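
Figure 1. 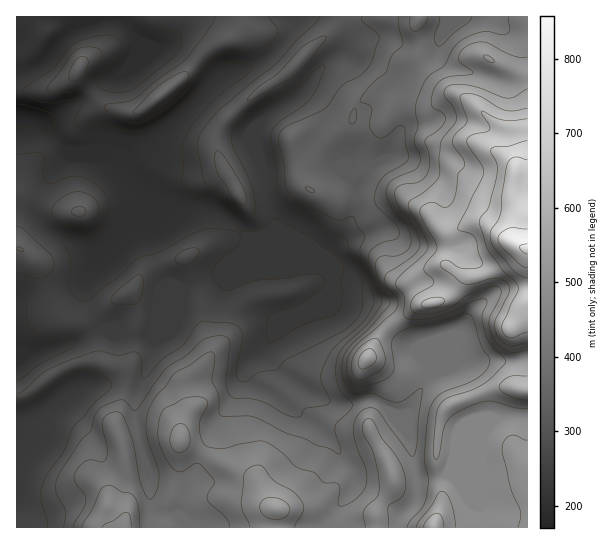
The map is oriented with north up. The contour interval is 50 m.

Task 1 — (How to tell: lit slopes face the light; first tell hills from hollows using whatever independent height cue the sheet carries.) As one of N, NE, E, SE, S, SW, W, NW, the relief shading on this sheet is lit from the N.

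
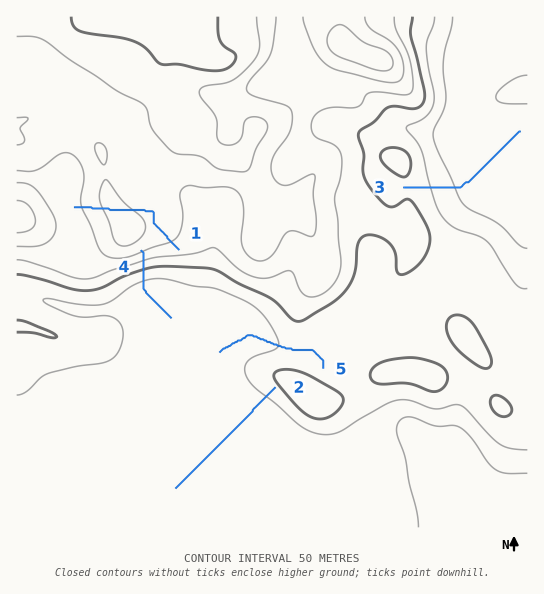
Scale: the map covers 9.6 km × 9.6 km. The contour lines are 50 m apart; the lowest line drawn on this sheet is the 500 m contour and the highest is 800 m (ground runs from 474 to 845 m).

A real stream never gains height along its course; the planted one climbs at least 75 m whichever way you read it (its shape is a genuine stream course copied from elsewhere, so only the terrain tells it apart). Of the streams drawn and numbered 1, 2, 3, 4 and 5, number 1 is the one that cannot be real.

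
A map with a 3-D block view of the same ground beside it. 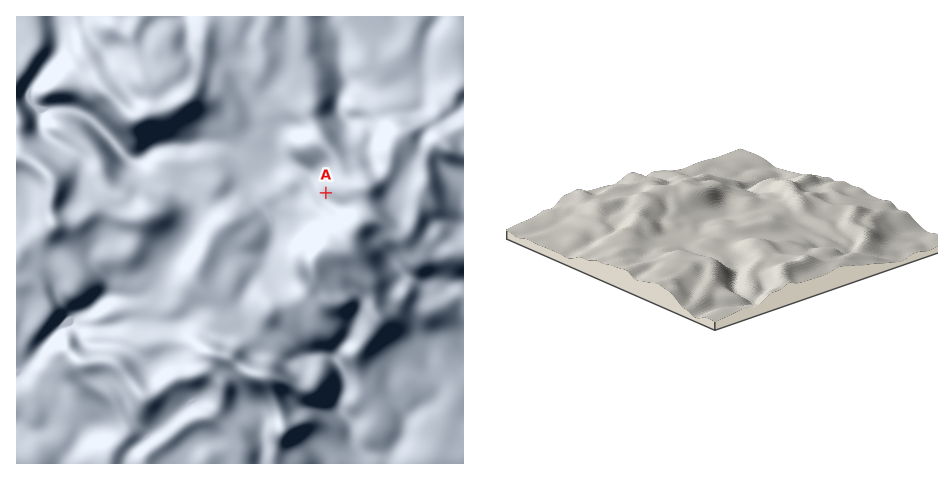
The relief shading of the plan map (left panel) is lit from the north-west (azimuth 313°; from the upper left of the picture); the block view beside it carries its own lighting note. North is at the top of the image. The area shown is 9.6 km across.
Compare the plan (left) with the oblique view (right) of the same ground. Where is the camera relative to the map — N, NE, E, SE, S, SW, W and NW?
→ NW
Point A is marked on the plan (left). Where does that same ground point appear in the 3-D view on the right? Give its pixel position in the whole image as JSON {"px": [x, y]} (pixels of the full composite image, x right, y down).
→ {"px": [663, 210]}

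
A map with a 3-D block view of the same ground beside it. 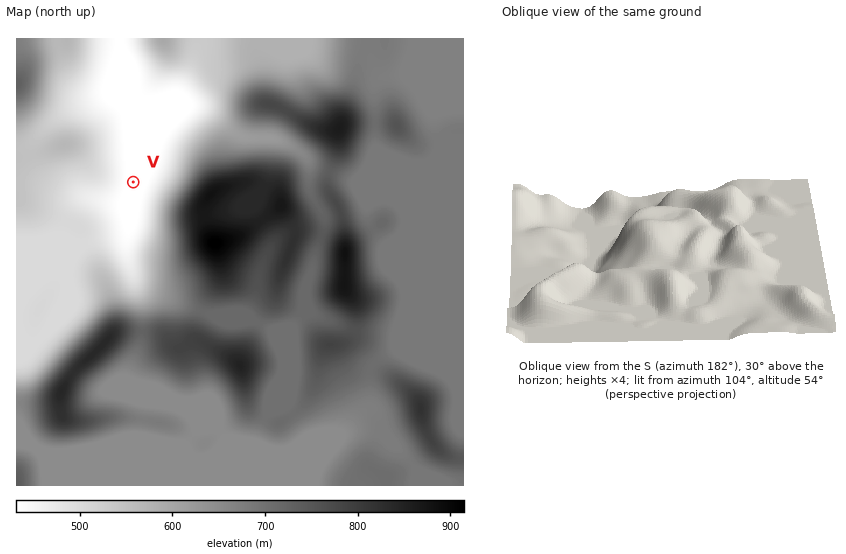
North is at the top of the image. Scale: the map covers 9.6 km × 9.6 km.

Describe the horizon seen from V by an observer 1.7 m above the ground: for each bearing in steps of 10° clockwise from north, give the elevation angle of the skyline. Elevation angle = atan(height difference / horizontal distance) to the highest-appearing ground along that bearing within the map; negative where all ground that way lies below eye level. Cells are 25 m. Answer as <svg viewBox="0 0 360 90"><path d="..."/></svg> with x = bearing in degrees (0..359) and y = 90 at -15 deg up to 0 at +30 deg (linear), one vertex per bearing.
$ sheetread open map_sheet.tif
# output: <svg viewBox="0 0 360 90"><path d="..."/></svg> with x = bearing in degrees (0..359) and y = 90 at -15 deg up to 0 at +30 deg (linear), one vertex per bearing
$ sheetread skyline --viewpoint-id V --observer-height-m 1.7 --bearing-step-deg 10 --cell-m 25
<svg viewBox="0 0 360 90"><path d="M0 59l10-5 10 2 10 0 10 0 10-4 10-4 10-4 10-6 10-6 10-4 10-2 10 1 10 4 10 6 10 7 10 4 10 0 10 1 10-3 10 4 10 5 10-1 10 0 10 1 10 0 10-1 10-2 10-1 10-1 10 0 10-1 10 3 10 3 10 1 10 4"/></svg>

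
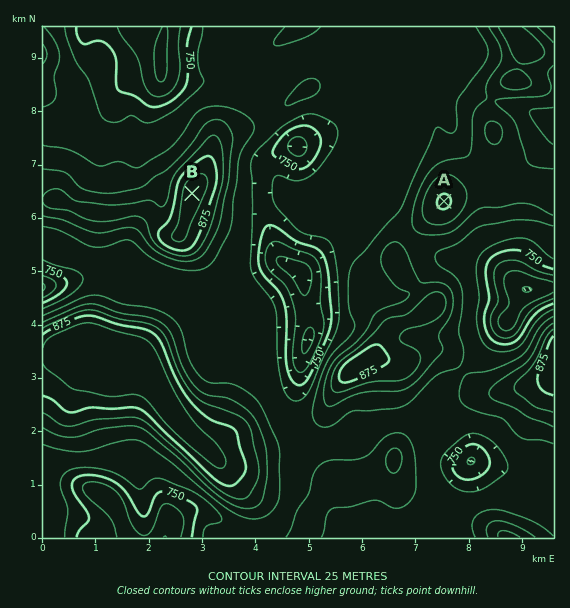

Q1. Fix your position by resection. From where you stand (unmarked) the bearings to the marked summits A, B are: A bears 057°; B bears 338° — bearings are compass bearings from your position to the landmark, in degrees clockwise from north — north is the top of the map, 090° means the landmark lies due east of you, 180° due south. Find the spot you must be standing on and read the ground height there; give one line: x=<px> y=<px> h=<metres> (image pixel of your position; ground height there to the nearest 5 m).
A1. x=247 y=329 h=795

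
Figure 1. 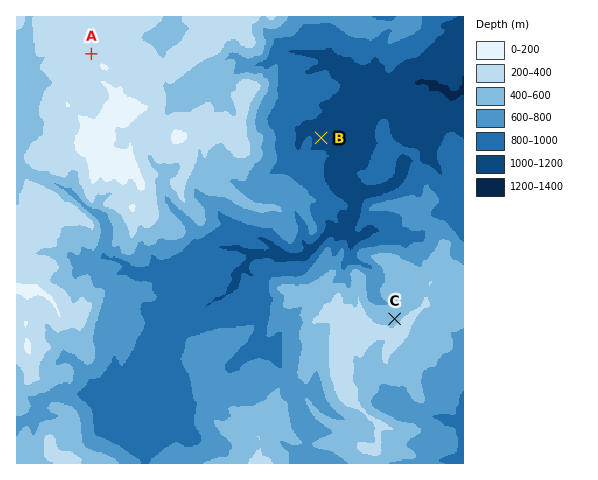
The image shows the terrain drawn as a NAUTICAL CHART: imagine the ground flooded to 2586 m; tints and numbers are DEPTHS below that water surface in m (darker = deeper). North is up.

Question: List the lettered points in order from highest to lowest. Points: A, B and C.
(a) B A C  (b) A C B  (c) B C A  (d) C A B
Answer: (b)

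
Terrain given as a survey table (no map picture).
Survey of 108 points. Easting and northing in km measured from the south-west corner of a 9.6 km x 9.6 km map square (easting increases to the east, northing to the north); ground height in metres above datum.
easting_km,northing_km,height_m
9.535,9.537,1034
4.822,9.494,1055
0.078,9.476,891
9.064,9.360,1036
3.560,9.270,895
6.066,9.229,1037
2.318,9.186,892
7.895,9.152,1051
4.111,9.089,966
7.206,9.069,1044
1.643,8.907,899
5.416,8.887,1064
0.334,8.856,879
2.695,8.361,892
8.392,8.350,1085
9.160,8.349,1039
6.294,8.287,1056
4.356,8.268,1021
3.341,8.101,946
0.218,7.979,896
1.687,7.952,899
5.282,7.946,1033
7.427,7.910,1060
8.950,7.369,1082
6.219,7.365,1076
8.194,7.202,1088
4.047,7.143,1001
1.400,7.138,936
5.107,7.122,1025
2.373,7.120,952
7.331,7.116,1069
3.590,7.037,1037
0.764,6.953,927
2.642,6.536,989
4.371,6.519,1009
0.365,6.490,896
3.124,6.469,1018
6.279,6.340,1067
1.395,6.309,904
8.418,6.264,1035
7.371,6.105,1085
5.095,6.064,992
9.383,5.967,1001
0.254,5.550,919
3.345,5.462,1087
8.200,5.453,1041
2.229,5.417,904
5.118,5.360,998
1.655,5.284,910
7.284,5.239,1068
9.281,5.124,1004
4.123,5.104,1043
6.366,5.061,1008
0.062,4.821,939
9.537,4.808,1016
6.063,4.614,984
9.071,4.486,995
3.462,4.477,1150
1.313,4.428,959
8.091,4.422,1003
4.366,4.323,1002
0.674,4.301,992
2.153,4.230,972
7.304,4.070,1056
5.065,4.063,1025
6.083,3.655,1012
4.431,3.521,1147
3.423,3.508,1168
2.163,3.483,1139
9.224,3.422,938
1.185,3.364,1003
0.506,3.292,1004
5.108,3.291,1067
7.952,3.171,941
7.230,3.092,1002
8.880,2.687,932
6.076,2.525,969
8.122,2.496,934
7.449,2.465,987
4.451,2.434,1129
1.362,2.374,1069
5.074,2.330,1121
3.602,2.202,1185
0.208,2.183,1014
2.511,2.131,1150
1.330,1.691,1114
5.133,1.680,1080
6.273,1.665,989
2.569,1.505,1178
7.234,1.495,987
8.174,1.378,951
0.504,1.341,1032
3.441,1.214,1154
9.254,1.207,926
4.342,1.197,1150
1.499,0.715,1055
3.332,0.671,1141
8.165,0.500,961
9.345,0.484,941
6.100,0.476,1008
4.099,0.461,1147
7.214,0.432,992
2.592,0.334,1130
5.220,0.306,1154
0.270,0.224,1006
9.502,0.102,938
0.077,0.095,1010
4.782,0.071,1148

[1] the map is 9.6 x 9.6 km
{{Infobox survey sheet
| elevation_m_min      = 880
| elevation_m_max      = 1205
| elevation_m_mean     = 1025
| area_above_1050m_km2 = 32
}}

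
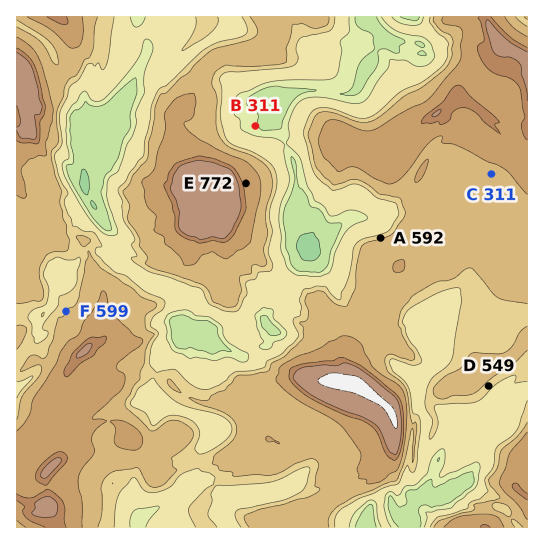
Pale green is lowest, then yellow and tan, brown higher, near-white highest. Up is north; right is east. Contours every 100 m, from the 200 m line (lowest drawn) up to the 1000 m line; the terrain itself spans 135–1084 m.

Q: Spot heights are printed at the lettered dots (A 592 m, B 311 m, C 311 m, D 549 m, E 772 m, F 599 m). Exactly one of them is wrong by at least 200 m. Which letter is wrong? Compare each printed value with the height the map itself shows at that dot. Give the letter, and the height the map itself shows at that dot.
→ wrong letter C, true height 611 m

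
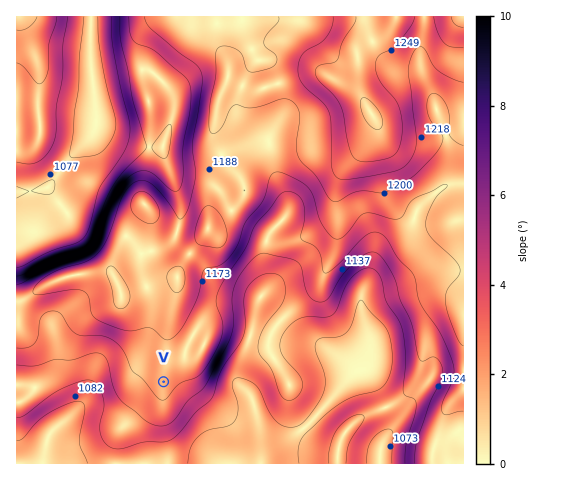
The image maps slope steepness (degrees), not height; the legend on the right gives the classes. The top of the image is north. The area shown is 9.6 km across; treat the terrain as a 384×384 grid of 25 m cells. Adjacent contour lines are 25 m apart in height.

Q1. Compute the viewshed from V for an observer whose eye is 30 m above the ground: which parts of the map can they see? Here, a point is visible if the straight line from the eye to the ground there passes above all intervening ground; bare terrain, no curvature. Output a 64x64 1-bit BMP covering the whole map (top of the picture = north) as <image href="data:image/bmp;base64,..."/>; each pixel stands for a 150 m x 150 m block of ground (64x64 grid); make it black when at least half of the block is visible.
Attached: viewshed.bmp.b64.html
<image width="64" height="64" href="data:image/bmp;base64,Qk0+AgAAAAAAAD4AAAAoAAAAQAAAAEAAAAABAAEAAAAAAAACAAATCwAAEwsAAAIAAAAAAAAA////AAAAAAD///////4D9//H/////gP//8P3///+Af//w+H///4B///H4P///wH////wf///Af3///7////B/P//////H//8/4P///8H////gf///wH///+B/+D/AP///8H/wH8A////wf/AfwD////h/+A/Af/P//H/4D8D/8//+//gHgf//////+AeD///////8A8f///////gB/////7//+AD/////H//4AH8f//8D//gAfg///wD/+AA+D//fgH/4ADwH/8fAH/QAPAf/w8AHxgAcA//AwAAHAB4D/8AAAAeAHgP/wAAAB8AfA//AAAAH4D8D/8AAAA/x/4P/wAAAD4//g//AAAAOB/+H/8AAAAgH/4f/wAAcAAf/h//AADwAD/+Hn8AAOAAP/48PAAAAAB//jwcAAAAAAf//BwAAAAAB//+DwAAAAAH//+HAAAAAAf//4MAAAAAB///AwAAAAAD//4DAAAAAAP//AMAAAAAA//4AQAAAAAD//ABAAAAAAH/8AAAAAAAAf/gAAAAAAAA/+AAAAAAAAD/wAAAAAAAAP+AAAAAAAAA/4AAAAAAAAD/AAAAAAAAAPwAAAAAAAAA8AAAAAAAAADgAAAAAAAAAIAAAAAAAAAAAAAAAAAAAAAAAAAAAAAAAAAAAAAAAAAAAAAAAAAAAAAAAAAAAAAAAAAAAA=="/>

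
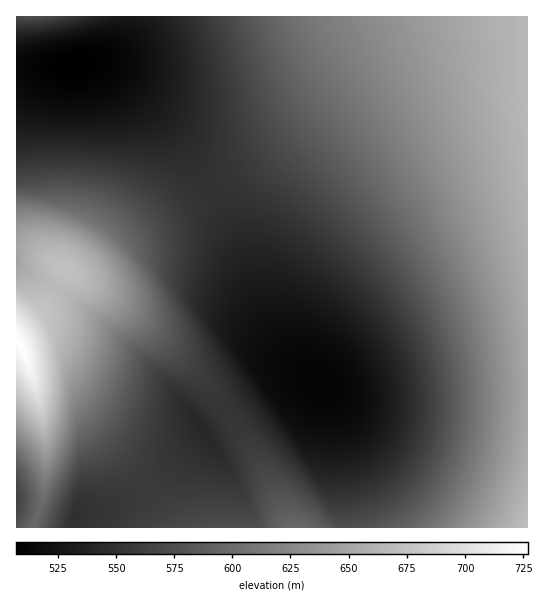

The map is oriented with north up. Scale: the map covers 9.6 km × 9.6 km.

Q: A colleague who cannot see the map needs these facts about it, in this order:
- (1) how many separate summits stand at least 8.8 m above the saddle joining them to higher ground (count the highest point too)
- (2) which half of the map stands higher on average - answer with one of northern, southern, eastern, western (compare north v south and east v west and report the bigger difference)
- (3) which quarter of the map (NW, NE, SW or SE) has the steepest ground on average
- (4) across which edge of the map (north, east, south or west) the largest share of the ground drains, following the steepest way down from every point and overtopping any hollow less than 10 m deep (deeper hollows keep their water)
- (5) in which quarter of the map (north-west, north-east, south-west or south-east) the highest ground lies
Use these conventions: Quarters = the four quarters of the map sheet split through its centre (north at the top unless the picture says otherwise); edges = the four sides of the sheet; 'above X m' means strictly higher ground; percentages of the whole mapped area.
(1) There are 5 summits with 8.8 m or more of prominence.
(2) The eastern half stands higher on average than the western half.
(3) Slopes are steepest in the south-west quarter.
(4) Drainage is mainly to the west: more ground falls towards that edge than towards any other.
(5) The highest point lies in the south-west quarter of the map.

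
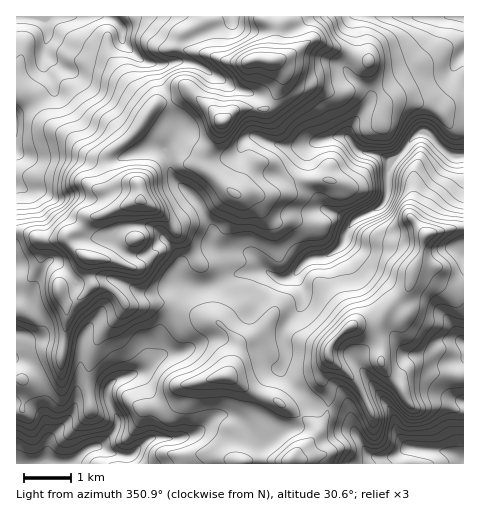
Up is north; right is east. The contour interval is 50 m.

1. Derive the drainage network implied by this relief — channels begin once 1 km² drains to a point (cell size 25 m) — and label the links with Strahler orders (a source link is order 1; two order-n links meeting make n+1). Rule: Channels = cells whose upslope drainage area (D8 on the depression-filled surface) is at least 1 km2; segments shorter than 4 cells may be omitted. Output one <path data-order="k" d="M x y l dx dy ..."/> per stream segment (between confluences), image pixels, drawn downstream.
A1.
<path data-order="2" d="M46 463l-7 0"/><path data-order="2" d="M412 448l36 4 15 9 0 2"/><path data-order="2" d="M95 447l-6 1-13 12-7 3-15 0-1-1-7 1"/><path data-order="1" d="M259 440l-1 0-10-10-11-12-6-2-13 0-5 3-14 14-5 2-6 0-1 2-11 1-1 1-23-1-6 3-14 14-7 1-1-1-11-1-12-7-6 0"/><path data-order="1" d="M356 434l6 11 10 11 23 0 9-7 8-1"/><path data-order="1" d="M369 379l21 30 5 10 0 8 2 6 5 6 10 9"/><path data-order="1" d="M281 369l5-11 0-11-2-6 0-11 3-5 11-12 4-9 0-14-5-11 0-7"/><path data-order="1" d="M451 362l12-2 0-17"/><path data-order="1" d="M183 351l-1 2-15 0-8 4-13 13-13 5-11 2-7 4-6 5-1 4 0 7 2 7 7 13 0 9-2 5-16 15-3 0-1 1"/><path data-order="1" d="M83 339l0 5-1 2 0 12-1 2 0 11-1 1 0 6-2 1 0 6-1 1 0 12-1 1 0 5-5 10-3 5-19 19 0 4-1 2 0 17-2 2"/><path data-order="1" d="M461 339l2 2 0 2"/><path data-order="1" d="M176 284l7 0"/><path data-order="2" d="M183 284l7 2 5 0 1 1 8 0 2-1 8-1 14-8 7-3 14-1 1-1 17 0"/><path data-order="1" d="M40 273l-4 8-1 10-1 1 0 12 7 15 0 11-7 7-17 0 0-2"/><path data-order="2" d="M267 272l10 6 13 0 7-6"/><path data-order="2" d="M297 272l10-12 5-2 14-1 8-5 9-9"/><path data-order="1" d="M118 246l8 7 8 2 2 1 8 0 4-3 13-12 4 0 14 14 0 25 4 4"/><path data-order="2" d="M343 243l6-15 7-8"/><path data-order="2" d="M356 220l7-5 2 0 12-6 7-6 4-9 0-23 8-10 4-8"/><path data-order="1" d="M327 210l13 5 8 8 3 0 5-3"/><path data-order="1" d="M46 193l-4-1-14 0-8-5-3 0 0-1"/><path data-order="1" d="M19 153l-2-2 0-28"/><path data-order="3" d="M400 153l6-6 3-4 9-10 9 0 14 15 8 6 11 0 3 1"/><path data-order="2" d="M348 138l13 14 3 1 13 1 6 3 2 2 4 0 11-6"/><path data-order="1" d="M256 137l2 0 11 6 3 0 6 2 31 0 9-4 3 0 14-4 12 0 1 1"/><path data-order="1" d="M175 133l-9 14 2 5 1 16 5 11 23 22 7 14 5 6 2 4 0 18 9 8 3 1 26 0 14 13 4 7"/><path data-order="1" d="M54 89l-4-9-5-10 0-20"/><path data-order="1" d="M222 80l-9-5-7-6-13-6-6 0-1-1-38 1-5-2-20-20 0-10-3-3-1-3-4-5-9-3-77 0"/><path data-order="1" d="M350 76l10 7 10 11 0 5-2 5-5 5-13 17-2 6 0 6"/><path data-order="1" d="M68 70l-8-4-15-16"/><path data-order="1" d="M455 64l8-9 0-3"/><path data-order="2" d="M45 50l0-4 2-6 0-19-5 0-2-2-8 0-3-2"/><path data-order="1" d="M437 18l14 0 1-1"/><path data-order="2" d="M29 17l-12 0"/><path data-order="1" d="M355 17l97 0"/><path data-order="2" d="M452 17l11 0"/>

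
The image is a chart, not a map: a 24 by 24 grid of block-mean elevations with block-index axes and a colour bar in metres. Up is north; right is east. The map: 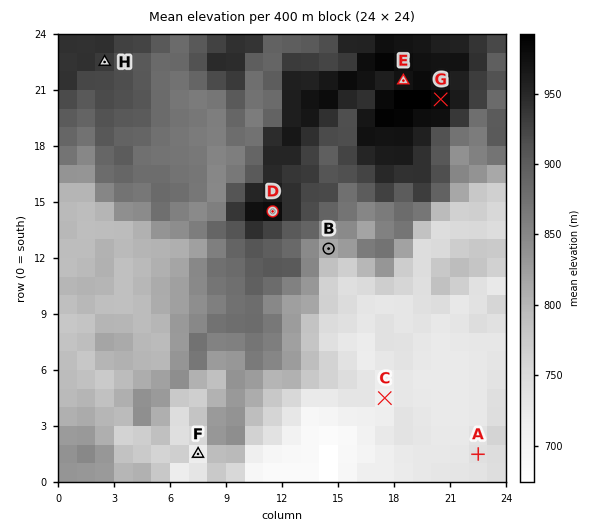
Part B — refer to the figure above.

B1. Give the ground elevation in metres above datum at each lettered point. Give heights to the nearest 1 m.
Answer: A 743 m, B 824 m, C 706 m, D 984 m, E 968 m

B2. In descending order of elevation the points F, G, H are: G H F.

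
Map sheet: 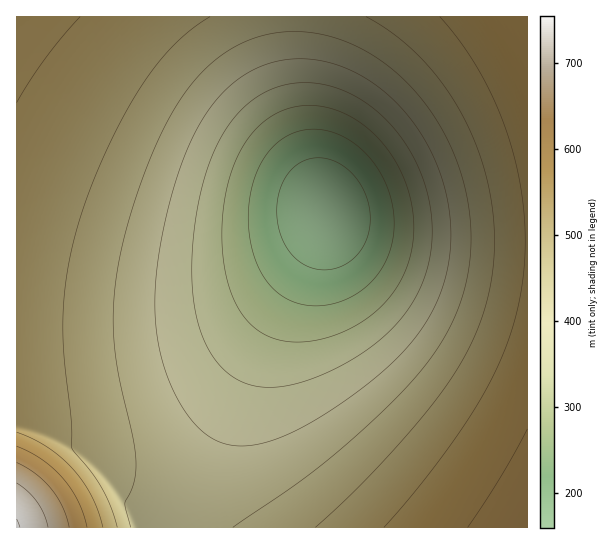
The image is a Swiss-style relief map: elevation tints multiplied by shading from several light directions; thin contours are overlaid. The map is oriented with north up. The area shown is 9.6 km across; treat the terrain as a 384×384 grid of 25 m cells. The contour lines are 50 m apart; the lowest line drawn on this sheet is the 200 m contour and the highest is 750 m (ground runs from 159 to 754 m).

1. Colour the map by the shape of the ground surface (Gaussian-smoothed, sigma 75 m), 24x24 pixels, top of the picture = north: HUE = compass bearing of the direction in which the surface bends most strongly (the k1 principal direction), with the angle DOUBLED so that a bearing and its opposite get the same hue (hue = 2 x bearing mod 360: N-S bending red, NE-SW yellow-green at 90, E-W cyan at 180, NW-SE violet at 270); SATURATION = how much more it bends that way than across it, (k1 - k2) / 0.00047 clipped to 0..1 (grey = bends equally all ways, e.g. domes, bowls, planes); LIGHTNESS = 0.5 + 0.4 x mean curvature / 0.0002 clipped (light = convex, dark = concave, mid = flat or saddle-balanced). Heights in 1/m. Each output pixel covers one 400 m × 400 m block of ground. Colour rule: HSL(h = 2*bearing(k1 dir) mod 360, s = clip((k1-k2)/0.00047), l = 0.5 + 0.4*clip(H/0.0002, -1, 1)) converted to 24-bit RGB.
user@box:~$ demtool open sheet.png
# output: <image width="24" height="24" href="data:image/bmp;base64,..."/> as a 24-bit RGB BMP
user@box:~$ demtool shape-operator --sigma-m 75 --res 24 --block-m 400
<image width="24" height="24" href="data:image/bmp;base64,Qk32BgAAAAAAADYAAAAoAAAAGAAAABgAAAABABgAAAAAAMAGAAATCwAAEwsAAAAAAAAAAAAAqKizpamxoaqwnauvgXmoJAAzaouHaoqEa4iCbYaCcYSCdIOCeH+Be3yBgH2DhX2Fh32FiH2EiX2EiX6DiX6CiH6Bh36Bhn+ArKq0qKmzpaqyn6avRgBBZzx/b42ObYyMbYqKbYeIb4SGcoGEdX6DeXyCfHuDgnyFh32GiH2Fin2Fin6Ein6DiX6CiX6Bh3+ArauxqqqxpKSvdg1FXBFJdomPcoqOb4iNboaKbYSIboGGcH6Fc3yEdnqDeXmEf3uFhXyHiH2Hin2Gi36Fi36Di36Cin6BiX6AramtqnRuOwAGZBYxe4aMeIiNdIeMcYaLb4OJboGIbn6Gb3yFcXuEdHmEd3iFfHmGgnuHiHyJi32IjH2GjH2EjH6Ci36Bin5/MxoAOhAChVxYgYmJfYmJeoiJdoaJcoSIb4GHbn+GbX2FbnuFb3qFcnmFdHiGeHeHf3mIhnuKi3yLjXyIjnyFjn2DjX2Ai35/iId7hYiCgoiBgIeCfYeDeoaEdoWFc4OFcIGEbn+EbH2EbHyEbXuFb3qGcniHdHaIfHeJhHmLjHqMjnuJj3uFj3yCj3x/jX1+hoiAhYh/g4h/gId+fIV9eYR+doN/c4KAcIGCbYCCbH+Da36Ea32GbXuHb3mIcXWJeHSKgnaLi3eNj3iJkHmEkXqBkHt+j318h4l+hol+hYh9god8foV6eYN5doF6c4F8cIF+bYKBaoKDaYKFaYCHan2Ia3mIbXOIdHCJf3KKi3OMj3WHkXaCknh9knp6kX57iYl9iIl9hol8hId7gIV6e4N4doF3c4F5b4F7bIN+aYWCZ4eGZoSIZn6IZ3eHaW+GcGuGfW2Him+JjnCDkXN9k3Z5lHp4k4B6iYl9iol8iYl7hoh6goZ5fYR4d4J2c4J2cIN5bIV7aId/ZYiEY4aIYn6GYnODZGmBbGWAemeChmqCjGx7kW92lHVzlX13lIN5ioh9ioh8iYh7iIh6hYd5gIV4eoR2dIR1cIV3bId5aIh8ZIiAYYWEX3qBXm18XmF5aF94eGJ7gWV4iWlykGxtlXlxloJ1loh5ioZ9iod8iod8iYd7iIh6hId5foZ3doZ0cYd0bIl2Z4h4Y4Z7X4B9W3N5WWRyWFhuZFlvc1xye2FthmZoj3JqlX9wmIh1l414ioV9ioV9ioZ8ioZ7iYd7h4h6goh4e4l1copybYpyaIdzYoF0XXh0WGluU1lnVVFkYFNla1hmdl5jg2lkj3pplohvmZB0mJR4ioR9ioR9i4V8i4V8i4d7iop7hop5gIt3eItzb4luaYNtY3ptXG5rVV5kTk5dUktbXE5dZVVdcl9dgXNkj4Vpl5Nvmpl1mJl4iYN+ioN9i4R9jIV8jId8jIp7i416ho13f4xzd4dvbX9qZHJmXGRjUVJbTklWUEdVWU1ZYlZZcWlfgn9lkJFqlJlwlZt1k5p5iYJ+ioJ9i4N9jIR9jYZ8jol8j416jY94iIx0gIZwdXpramxkXlpfVE5YTkZUT0dTVk9XYV1bcHNifYZnhpRsjJtyjpx2jpp5iYF+ioF+i4J9jYN9joV9j4h8kIp7kIt4jYl0hYFveXNpbGFhYVVfV0taUEZWUElXVVRbX2dganpldYxpfphuhZxziJx3iZl6iIF+ioF+i4F+jYJ9j4R9kIZ8kYd6kYZ4joFzh3ZufGdncV1mZ1NlXExgVEpdUk9fWV9lYXJrZ4RrbZNrd5twfp11gpx4hJh7iIB+iYB+i4B+jYF+j4J9kYN8koN6kn93j3hyiWxsgGVtd1xub1RvYU9pWFBoVVdrXWxzZIB4aY52bZh1c510eZ13fpp5gZZ7h39/iX9+i4B+jYB+j4B9kYB8kn56k3l2kXFzjGt0hmR2fl15c1d4ZlV1XFZ0W2N5YXmBZ4yFa5aCcJt/dZ18eJx7e5h6fpN8hn9/iH9/in9+jH9+jn59kX18knp6k3Z5knF6j2t8i2aAhmCGd1yCaVuAXl2BYW6GZYONapWRb5qLc5yGd5yCeZl/e5V+fJB8hn9/h39/iX5/i35+jX1+kHx9knp9k3d+k3KBkm2Fj2iLhmSMeGKKbGGKY2aMZniQaouVbpmXcpuRdpuLeJmGepaCfJKAfY5+hX9/hn9/iH5/in5/jH1/jnyAkHqBkniDk3SGk3CMkWyShWmReWeQbWeRaW+Ta3+Wb46YcpmadZqTeJiNepaIe5KEfI6BfYuAhH+AhX+Ah3+AiX6Ai32BjXyCj3uDkXmGknaKknOQjXCThG6Tem2Ub22UbneWcYOXc46YdpaYeJeTeZWNe5KIfI6FfYuCfomA"/>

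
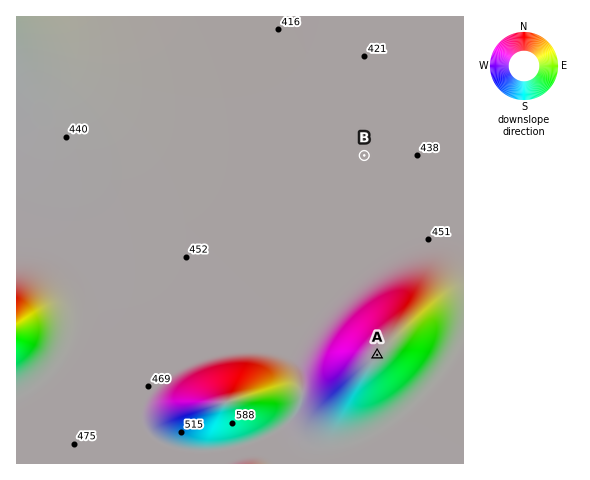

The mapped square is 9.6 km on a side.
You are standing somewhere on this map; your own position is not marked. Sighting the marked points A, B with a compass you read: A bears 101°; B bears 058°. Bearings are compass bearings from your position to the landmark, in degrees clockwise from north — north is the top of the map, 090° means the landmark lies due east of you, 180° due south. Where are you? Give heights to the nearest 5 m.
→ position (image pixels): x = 124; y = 306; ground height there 460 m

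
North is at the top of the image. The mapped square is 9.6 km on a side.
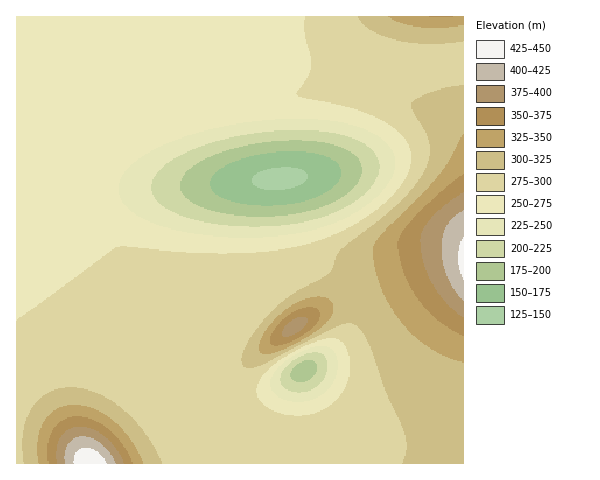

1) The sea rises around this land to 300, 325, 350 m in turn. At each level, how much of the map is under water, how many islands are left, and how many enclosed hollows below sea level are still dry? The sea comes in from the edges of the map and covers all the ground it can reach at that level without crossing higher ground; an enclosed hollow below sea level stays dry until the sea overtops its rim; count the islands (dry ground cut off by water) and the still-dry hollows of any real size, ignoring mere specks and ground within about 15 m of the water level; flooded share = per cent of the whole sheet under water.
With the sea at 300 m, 78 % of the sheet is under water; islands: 0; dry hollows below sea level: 0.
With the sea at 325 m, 90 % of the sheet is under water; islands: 1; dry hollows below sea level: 0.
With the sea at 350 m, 94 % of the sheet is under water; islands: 1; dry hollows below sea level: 0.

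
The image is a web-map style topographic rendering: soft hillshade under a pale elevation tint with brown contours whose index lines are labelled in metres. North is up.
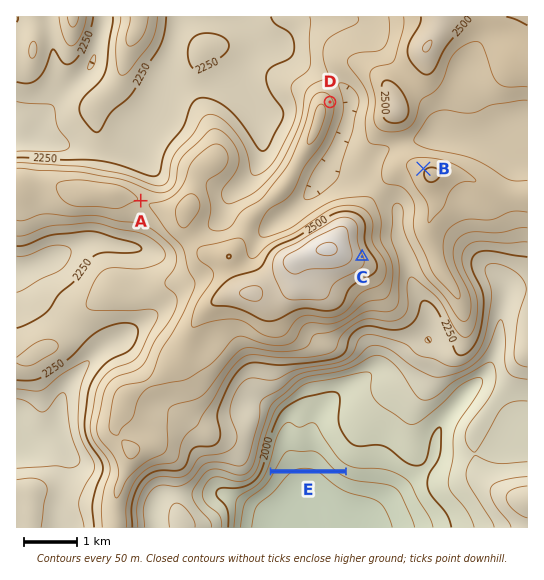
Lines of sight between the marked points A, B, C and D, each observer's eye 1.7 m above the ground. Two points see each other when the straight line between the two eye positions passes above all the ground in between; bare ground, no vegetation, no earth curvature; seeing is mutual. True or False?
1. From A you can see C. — False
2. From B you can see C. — True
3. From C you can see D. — False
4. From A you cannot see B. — True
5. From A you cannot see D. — True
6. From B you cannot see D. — False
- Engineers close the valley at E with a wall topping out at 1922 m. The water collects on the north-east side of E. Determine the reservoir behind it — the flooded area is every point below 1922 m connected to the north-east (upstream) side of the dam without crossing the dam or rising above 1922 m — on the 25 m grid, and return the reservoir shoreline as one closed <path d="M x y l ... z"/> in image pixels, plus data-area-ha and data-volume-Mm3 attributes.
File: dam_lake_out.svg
<path d="M287 439l-4 1-3 5-3 10-5 12 1 2 67 0-22-25-5-3-18 2-8-4z" data-area-ha="50" data-volume-Mm3="14.74"/>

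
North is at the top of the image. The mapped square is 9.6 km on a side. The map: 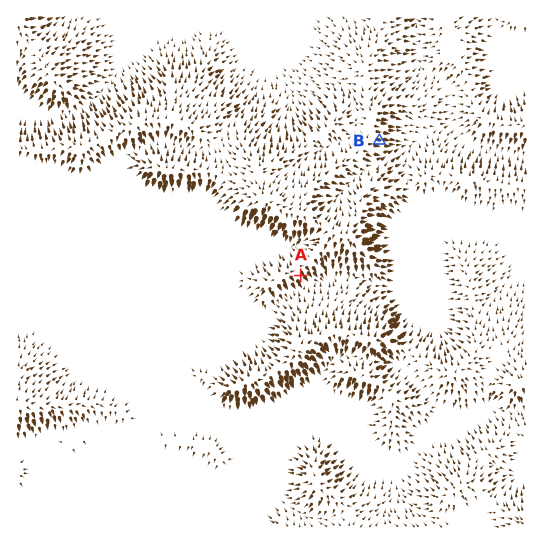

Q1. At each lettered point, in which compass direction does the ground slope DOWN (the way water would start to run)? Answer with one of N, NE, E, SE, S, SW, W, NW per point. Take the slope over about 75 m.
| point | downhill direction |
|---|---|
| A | SE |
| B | E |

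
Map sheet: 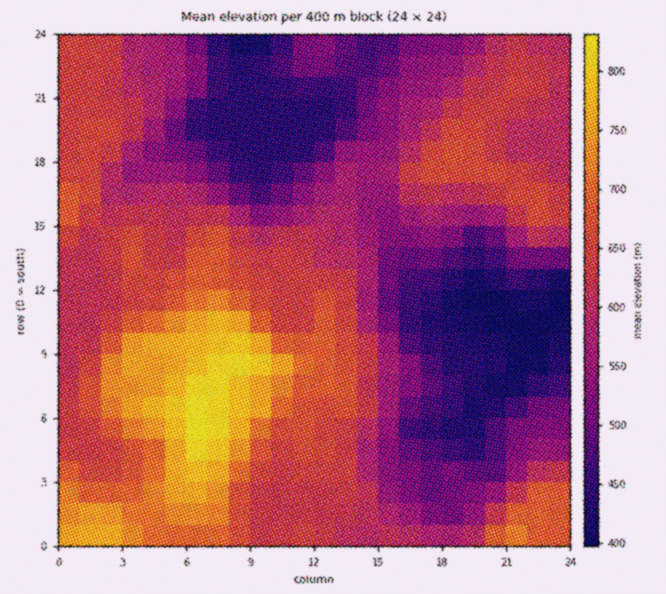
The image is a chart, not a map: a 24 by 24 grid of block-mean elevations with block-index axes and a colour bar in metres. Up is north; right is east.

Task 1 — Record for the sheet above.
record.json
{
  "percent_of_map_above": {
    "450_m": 88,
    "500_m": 77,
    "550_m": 65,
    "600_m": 54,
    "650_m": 28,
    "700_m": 14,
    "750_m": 7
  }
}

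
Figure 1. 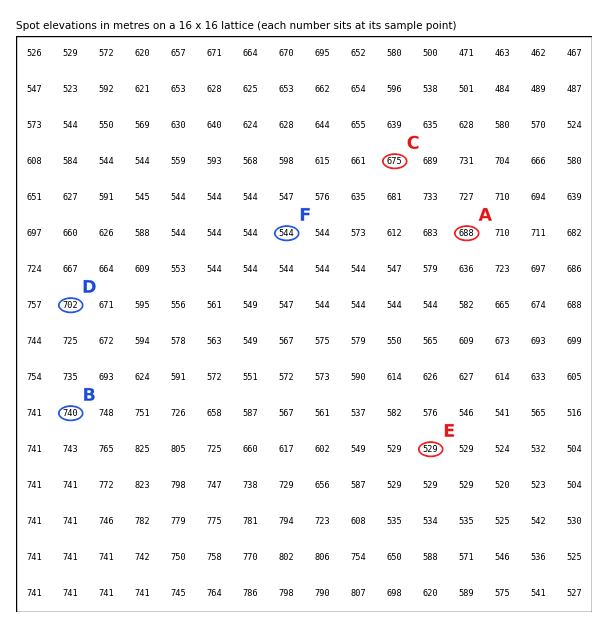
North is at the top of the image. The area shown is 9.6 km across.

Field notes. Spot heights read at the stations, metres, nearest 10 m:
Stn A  690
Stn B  740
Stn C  680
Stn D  700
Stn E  530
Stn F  540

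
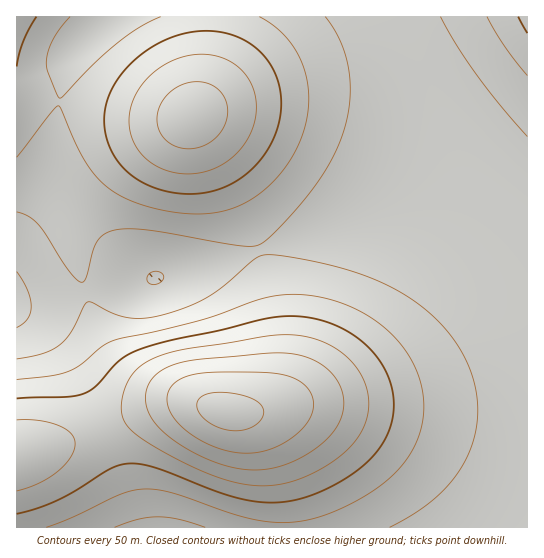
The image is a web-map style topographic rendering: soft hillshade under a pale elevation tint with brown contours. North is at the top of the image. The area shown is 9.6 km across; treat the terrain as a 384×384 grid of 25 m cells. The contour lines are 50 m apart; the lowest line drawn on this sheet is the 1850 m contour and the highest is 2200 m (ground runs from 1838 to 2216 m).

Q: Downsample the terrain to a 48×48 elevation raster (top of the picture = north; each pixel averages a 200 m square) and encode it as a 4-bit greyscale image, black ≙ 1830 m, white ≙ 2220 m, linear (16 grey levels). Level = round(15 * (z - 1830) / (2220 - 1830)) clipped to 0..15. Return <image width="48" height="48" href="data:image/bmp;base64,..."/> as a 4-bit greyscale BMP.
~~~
<image width="48" height="48" href="data:image/bmp;base64,Qk32BAAAAAAAAHYAAAAoAAAAMAAAADAAAAABAAQAAAAAAIAEAAATCwAAEwsAABAAAAAAAAAAAAAAABEREQAiIiIAMzMzAERERABVVVUAZmZmAHd3dwCIiIgAmZmZAKqqqgC7u7sAzMzMAN3d3QDu7u4A////AGVVREMzMyIjMzRERVVUREQzMzIiIiIiInZmVVREMzMzNEVVVmZVVUREMzMyIiIiIod3ZlVURERERVZmd3dmZVVEQzMzIiIiIoiHd2ZVVUVVZmd4iIh3dmVVREMzMiIiIpmYh3ZmVVZmd4iZmZmIh3ZlVEQzMyIiIqmZiHd2Zmd3iZqqqqqZiHdmVURDMzIiIqqZmId3d3iJmrvMzLuqmYh2ZVRDMzIiIqqZmIiHeImavM3d3cy7qpiHZlREMzMiIpmZmIiIiJqrzd7u7dzLuqmHdlVEMzMiIpmZiIiIiau83u7u7t3cu6mYdmVEMzMiIoiIiIiImavN7v//7u3cy6qYdmVEQzMiInd3d3eImrzd7v//7u3dy7qYdmVEQzMiImZmZnd4mrzd7u7u7u3cy6qYdmVEMzMiIlVVVmZ4mavN3e7t3d3My6mYdmVEMzMiIkREVVZniau8zMzMzMzLuqmIdlVEMzMiIjM0RFVneJmqu7u7u7u7qpiHZlREMzIiIiIzNEVWZ3iJmZqqqqqqmYh3ZVRDMzIiIiIiM0RFVWZ3eIiJmZmZmIdmVUQzMyIiIhEiIzREREVVZmd3iIiIh3ZlVEQzMiIiIhESIzMzMzNERVVmZ3d3dmZVREMzMiIiIgESIzMyIiIjNERVVmZmZVVEQzMyIiIiIgESIzMiIREiIzNERVVVVUREMzMiIiIiIhESIzMiERERIiMzREREREMzMzIiIiIiIhEiIzIiEREREiIzMzMzMzMzIiIiIiIiIhIiMzMiEREREiIzMzMzMzMiIiIiIiIiIhIjMzMiIRESIiIjMzMzIiIiIiIiIiIiIiIjMzMiIiIiIjMzMzMiIiIiIiIiIiIiIiIzMzMyIiIzMzMzMzIiIiIiIiIiIiIiIiMzMzMzMzM0RERDMzMiIiIiIiIiIiIiIjMzMzMzRERFVVREQzMyIiIiIiIiIiIiIjMzMzRERVVWZlVVRDMyIiIiIiIiIiIiIjMzM0RFVmZ3d2ZlVEMzIiIiIiIiIiIiIkMzRERVZneIiHd2ZUQzMiIiIiIiIiIiIkREREVWd4iZmYh3ZlRDMyIiIiIiIiIiIkRERFVneJmaqZmIdlVEMyIiIiIiIiIiIlRERFZniZqqqqmYd2VEMzIiIiIiIiIiIlVERVZ3iaq7u6qZh2VUQzIiIiIiIiIiI1VUVVZ4iaq7u7qph3ZUQzIiIiIiIiIiM2VVVVZ4iau7u7upiHZUQzMiIiIiIiIjM2VVVVZ3iaq7u7upiHZVQzMiIiIiIiIjM2VVVVZniZq7u7qpiHZVQzMiIiIiIiIzNGVVVVVniJqqu6qZh3ZVQzMiIiIiIiMzRGVVRFVmeImaqqmYh2ZUQzMiIiIiIjMzRGVUREVWZ4iZmZmId2VUQzMiIiIiIjM0RWZURERVZneIiIiHdmVUQzMiIiIiIzNEVXZVRERFVmd3eHd3ZlVEMzIiIiIiMzRFVnZVRERERVZmd3ZmZVREMzIiIiIiMzRFZndlVERERFVVZmZlVURDMyIiIiIjM0RVZw=="/>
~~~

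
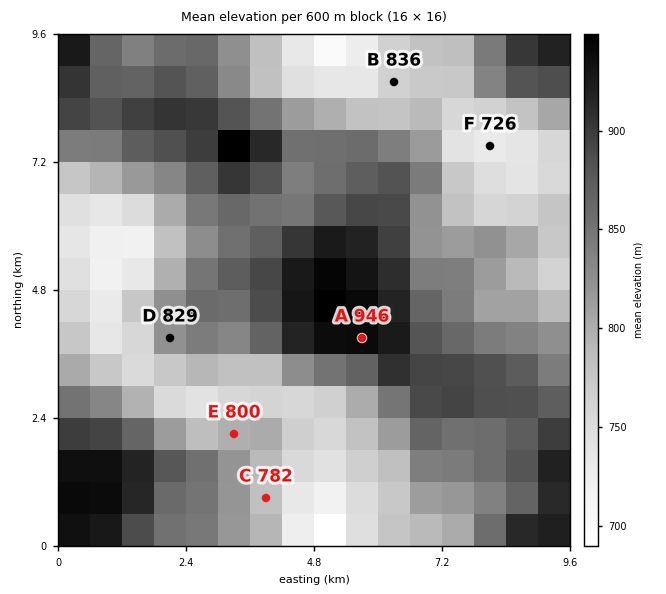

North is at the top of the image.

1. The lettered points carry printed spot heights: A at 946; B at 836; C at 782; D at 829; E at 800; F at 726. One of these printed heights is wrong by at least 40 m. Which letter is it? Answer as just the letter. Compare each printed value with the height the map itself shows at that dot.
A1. B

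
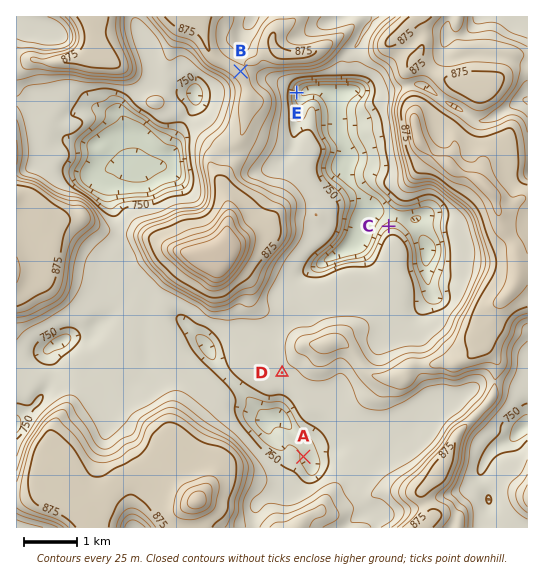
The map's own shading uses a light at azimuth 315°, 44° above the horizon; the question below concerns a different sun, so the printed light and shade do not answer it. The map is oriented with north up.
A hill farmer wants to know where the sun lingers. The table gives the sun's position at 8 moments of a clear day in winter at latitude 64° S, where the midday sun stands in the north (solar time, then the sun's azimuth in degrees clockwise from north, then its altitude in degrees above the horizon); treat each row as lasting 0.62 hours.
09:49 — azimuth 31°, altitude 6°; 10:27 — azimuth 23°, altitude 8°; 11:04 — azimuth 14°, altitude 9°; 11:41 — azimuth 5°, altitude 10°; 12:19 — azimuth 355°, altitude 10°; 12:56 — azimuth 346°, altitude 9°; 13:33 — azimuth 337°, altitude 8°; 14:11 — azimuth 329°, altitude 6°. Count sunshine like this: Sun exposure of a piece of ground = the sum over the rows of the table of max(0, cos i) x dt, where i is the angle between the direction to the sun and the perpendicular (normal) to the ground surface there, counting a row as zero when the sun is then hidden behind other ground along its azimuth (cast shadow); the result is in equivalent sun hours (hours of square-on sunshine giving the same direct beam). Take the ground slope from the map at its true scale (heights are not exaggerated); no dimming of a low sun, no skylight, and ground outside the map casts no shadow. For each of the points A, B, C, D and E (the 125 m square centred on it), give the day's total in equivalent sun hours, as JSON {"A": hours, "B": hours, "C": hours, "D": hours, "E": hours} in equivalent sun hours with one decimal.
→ {"A": 0.7, "B": 0.9, "C": 1.4, "D": 0.6, "E": 0.0}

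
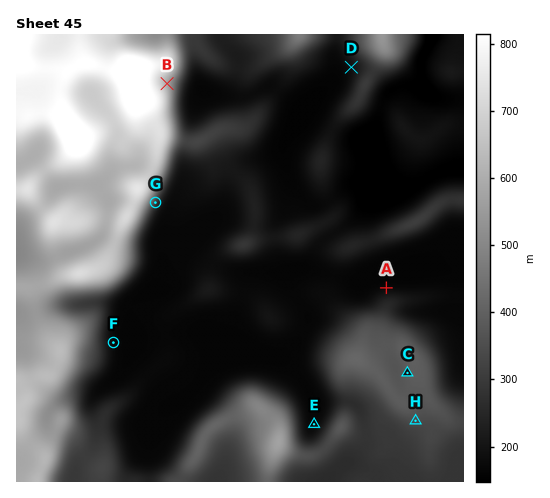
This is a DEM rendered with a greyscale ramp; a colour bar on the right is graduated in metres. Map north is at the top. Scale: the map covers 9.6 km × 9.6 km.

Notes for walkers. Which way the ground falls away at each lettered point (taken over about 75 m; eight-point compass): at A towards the N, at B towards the E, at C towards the W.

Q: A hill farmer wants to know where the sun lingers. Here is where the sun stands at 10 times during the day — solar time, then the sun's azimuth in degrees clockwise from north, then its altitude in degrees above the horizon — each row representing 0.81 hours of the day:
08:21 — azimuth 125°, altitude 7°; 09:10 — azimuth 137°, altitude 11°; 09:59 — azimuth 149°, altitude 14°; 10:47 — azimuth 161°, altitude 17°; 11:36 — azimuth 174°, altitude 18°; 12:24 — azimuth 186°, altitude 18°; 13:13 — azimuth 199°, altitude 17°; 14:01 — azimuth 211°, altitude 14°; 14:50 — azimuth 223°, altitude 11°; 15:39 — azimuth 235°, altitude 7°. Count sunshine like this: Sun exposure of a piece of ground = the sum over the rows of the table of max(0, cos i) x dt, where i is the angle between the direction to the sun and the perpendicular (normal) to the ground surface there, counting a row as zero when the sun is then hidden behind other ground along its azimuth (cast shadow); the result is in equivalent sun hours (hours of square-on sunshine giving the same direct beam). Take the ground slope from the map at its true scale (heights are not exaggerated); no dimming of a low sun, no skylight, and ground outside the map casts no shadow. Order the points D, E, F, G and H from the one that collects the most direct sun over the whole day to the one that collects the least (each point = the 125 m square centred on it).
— G > H > D > F > E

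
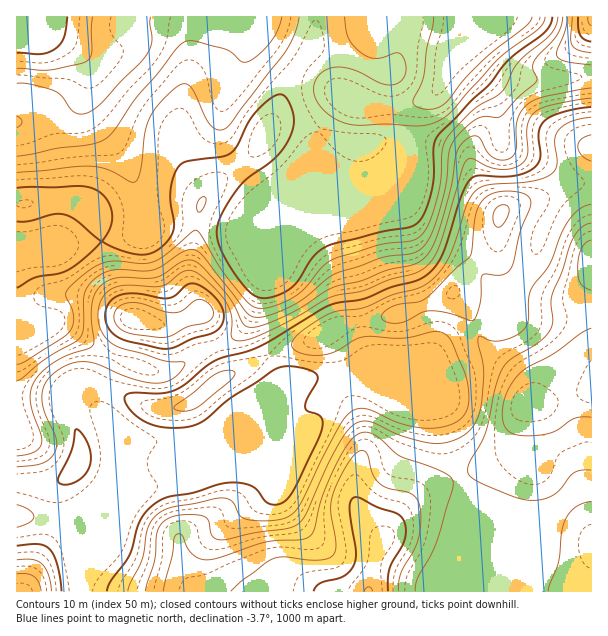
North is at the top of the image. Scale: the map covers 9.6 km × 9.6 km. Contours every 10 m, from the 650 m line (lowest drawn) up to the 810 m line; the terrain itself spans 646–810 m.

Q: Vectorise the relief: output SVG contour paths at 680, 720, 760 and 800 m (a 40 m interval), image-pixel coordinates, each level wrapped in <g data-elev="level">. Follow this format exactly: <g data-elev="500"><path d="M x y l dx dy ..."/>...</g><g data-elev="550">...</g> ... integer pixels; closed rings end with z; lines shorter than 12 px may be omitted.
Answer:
<g data-elev="680"><path d="M282 17l-4 13-8 12-13 14-11 6-4 0-11-10-8-4-31-7-6 0-4 2-46 55-23 34-9 8-15 5-32 3-40 8"/><path d="M532 17l-6 9-34 26-17 16-12 13-17 22-9 5-11 1-9-2-4-3 0-3 11-24 3-27 6-24 1-9"/></g><g data-elev="720"><path d="M563 17l-2 9-4 9-23 27-1 7 4 9-2 5-17 15-17 18-4 2-12-2-8 3-12 9-12 13-4 11-3 33-9 35-9 20-9 10-9 4-27 3-47 16-9 6-19 17-11 7-21 10-16 4-8 0-6-5-42-55-9-7-6 0-6 2-22 15-9 3-9 1-24-2-11 2-14 8-9 12-2 9 0 29-3 9-5 4-28 16-24 20-6 3"/></g><g data-elev="760"><path d="M51 591l-3-16-6-11-9-4-16 0"/><path d="M176 410l10 1 12-4 32-26 5-6 0-3-4-2-6 1-12 4-21 18-17 12-1 3z"/><path d="M149 336l19 1 20-10 18-4 7-6 0-8-6-7-7-3-6 2-12 10-6 2-11-1-30-9-10 1-8 4-2 4-1 6 2 6 4 5 11 5z"/><path d="M591 117l-21 5-7 4-5 5-3 10 2 24-3 6-5 4-19 7-44 3-6 3-6 4-8 14-10 34-8 18-8 14-11 10-10 6-27 7-27 12-26 4-10 3-26 16-7 6-4 6 0 5 5 5 11 3 12 0 15-3 19-12 9-3 39 1 30-6 11 1 5 3 4 6 15 38 2 22-2 8-5 7-6 5-9 4-22 2-26-5-31-14-8-1-7 3-6 5-8 10-37 75-9 13-8 4-9 2-15 1-13-1-8-4-8-15-10-3-48 9-10 3-9 7-6 8-7 33-12 26-2 7"/></g><g data-elev="800"><path d="M388 591l1-22 13-23 3-9 1-7-2-8-3-6-5-3-18-5-22-11-5 3-1 7 6 44-2 13-3 6-6 5-7 4-17 4-5 4-2 4"/></g>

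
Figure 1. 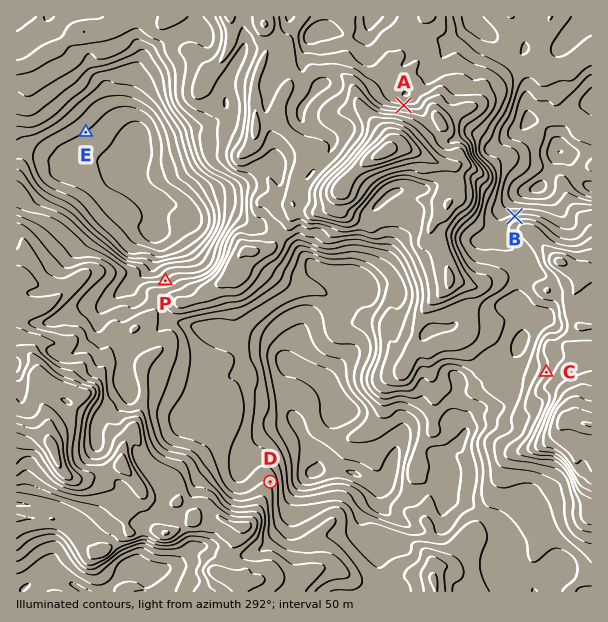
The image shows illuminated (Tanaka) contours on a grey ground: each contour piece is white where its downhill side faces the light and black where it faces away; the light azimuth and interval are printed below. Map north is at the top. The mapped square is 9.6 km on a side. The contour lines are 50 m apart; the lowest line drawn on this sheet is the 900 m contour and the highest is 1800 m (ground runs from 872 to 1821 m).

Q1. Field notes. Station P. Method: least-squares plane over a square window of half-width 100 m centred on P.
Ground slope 24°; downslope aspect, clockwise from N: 336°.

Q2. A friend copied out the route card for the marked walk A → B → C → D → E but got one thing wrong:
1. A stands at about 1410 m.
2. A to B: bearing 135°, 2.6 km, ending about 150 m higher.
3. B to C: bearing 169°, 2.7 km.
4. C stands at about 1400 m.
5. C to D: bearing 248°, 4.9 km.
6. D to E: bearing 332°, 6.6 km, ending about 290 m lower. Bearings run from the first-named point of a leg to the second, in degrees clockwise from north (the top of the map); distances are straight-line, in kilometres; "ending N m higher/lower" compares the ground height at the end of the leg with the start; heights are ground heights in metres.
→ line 2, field sense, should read lower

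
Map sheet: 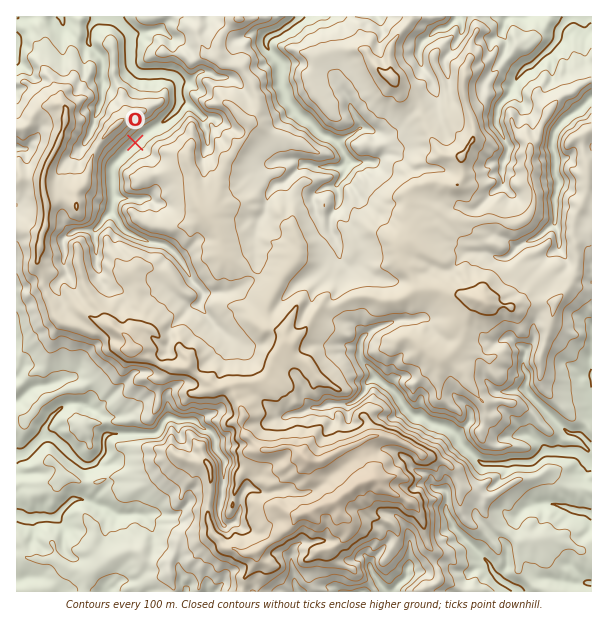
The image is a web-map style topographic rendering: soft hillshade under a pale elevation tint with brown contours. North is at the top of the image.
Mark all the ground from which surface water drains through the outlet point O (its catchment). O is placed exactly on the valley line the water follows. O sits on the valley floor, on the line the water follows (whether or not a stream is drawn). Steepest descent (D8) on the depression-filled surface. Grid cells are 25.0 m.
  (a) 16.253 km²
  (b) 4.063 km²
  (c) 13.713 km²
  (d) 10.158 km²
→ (d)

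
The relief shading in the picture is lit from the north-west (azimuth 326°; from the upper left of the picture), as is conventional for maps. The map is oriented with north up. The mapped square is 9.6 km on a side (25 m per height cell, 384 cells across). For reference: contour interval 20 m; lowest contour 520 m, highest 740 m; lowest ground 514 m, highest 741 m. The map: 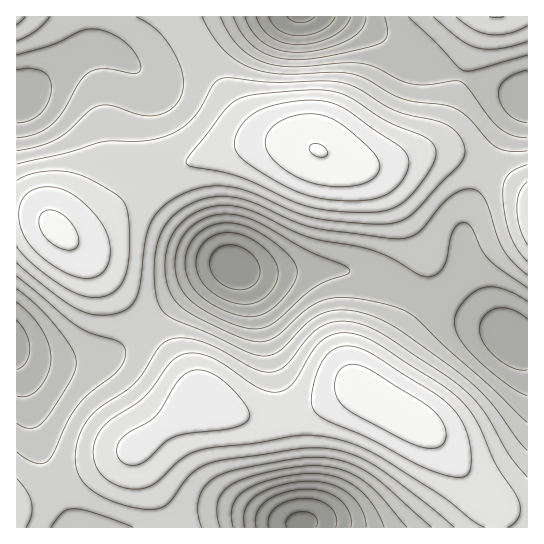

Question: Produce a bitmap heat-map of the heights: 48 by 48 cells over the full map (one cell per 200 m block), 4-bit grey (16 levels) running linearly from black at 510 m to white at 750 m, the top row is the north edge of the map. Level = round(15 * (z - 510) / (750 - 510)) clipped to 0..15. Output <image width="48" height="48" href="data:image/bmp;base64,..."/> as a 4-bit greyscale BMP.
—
<image width="48" height="48" href="data:image/bmp;base64,Qk32BAAAAAAAAHYAAAAoAAAAMAAAADAAAAABAAQAAAAAAIAEAAATCwAAEwsAABAAAAAAAAAAAAAAABEREQAiIiIAMzMzAERERABVVVUAZmZmAHd3dwCIiIgAmZmZAKqqqgC7u7sAzMzMAN3d3QDu7u4A////AKmYiIiIiZmZiHZUMhEAESNFZniJmqu7uqmYiIiJmZmZiHZUMhEREiNFZ4iZqru7uqmZiJmZqqqZiHZlQyIiIjRWeImqu7u7uqmZmZqqq6qpmHdmVEMzNEVniJqru8y7upmZmaq7u7uqmYh3ZlVVVVZ4mau7zMy7qpiImau7zLu6qZiIh3dmZ3eJqrvMzMy6qYiImau8zMy7qqmZmZiIiImau8zd3Mu6mYiImau8zMzLu7qqqqqZmaq7zN3d3MuqmHd4iau8zMzMzLu7u7uqq7vM3d3t3MupiHd3iaq7zMzMzMzMy7u7vMzd3u7t3Luph2Z3iJqru8zM3dzMy7u8zN3e7u7t3LqYd2ZneJmqq7zN3d3My7u8zd3u7u3dy6mHdmZmeIiZqrvM3dzMu7u8zd7u7t3MupiHZlVmd4iJmqvMzcy7qqq8zd7u3dy7qYd2VVVWZ3iImaq8zMu6qaq7zd3d3MuqmHdlVUVWZ3eIiZq7u7qpmZmrzN3dy7qZh2ZUREVWZ3iIiZqquqmYiImqvMzMuqmIdmVEREVWd4iIiZmaqZiHd3iau7u7qZiHZlVENEVmeIiJmZmZmIdmZmeJqqqqmId3ZVRERFVniJmZmZiId2ZVVWZ4mZmYiHd2ZVRERFZ4maqqmZiHZlRERFZniIiId3d2ZlVERWeJqquqqZh2VEMzM0Vmd3d3d3d2ZmVVVniau7u7qZh2VDIiIzRVZmZmZnd3ZmZmZ4mrvMzLqphlQyERIjRVVmZmZnd3dmZmeJq8zMzLupdlQyERIjRVVWZmZ3d3d2Z3iavN3dzLuphlQyERI0RVZmZnd3d3d3d4ibzd3d3Luph1QyIiNEVmZ3d3iIh3d3d4ms3d3dzLuph2VDMzRVZ3eIiIiIiHd3eJq83d3dzLupmHZVRFVneImZmZmZmId3eJq83d3cy7uqmIdmZmd4maqqq7qqmYd3eJq8zd3Mu7uqqZiHd4iaq7vMzMu6qYiIiJq7zMzLu7qqqqmZmZqrvMzd3czLqpiIiZq7u7u7uqqqqqqqqqu8zd3d3d3MuqmYmZqqq7uqqqqqqru7u7zN3u7u7t3Mu6qZmZmpmqqqqqqqqru7vMzd7u7u7t3My6qpmZmYiZmZqqqqqqu7vM3e7u7u7d3Mu7qpmIiHeIiZmZmZmqq7vM3e7u7u3czLu6qZiHd2Z3iJmZmZmZqrvM3d7u7t3Mu7qqmZh3ZlZneImZiIiJmqu8zN3d3dzLqqmZmYd2ZVVWd4iIiIiImaq7zMzNzMu6qZmIiIdmVVVWZ3iIh3eImaqru7u7u7qpmIiIh3dlVVVWZ3d3d3eImZqqqqqqqqmYh3d3d3ZmVVVmZ3d3d3eImZmZmIiIiIiHd2Znd3dmZWZmZ3d3d3eImZmId3Znd3d3ZmZmd3d3Znd3d3d3d3iImZiHZlVVVWZmZmZnd4iId4d3d3d3d3iJmYh2VDMzNEVVZmZ3eImZiJiHd3d3eIiJmIdlQyISIzRVZmd3iZmqmZmId3d3iIiZmIdlMhEREjNFZneImaqqqg=="/>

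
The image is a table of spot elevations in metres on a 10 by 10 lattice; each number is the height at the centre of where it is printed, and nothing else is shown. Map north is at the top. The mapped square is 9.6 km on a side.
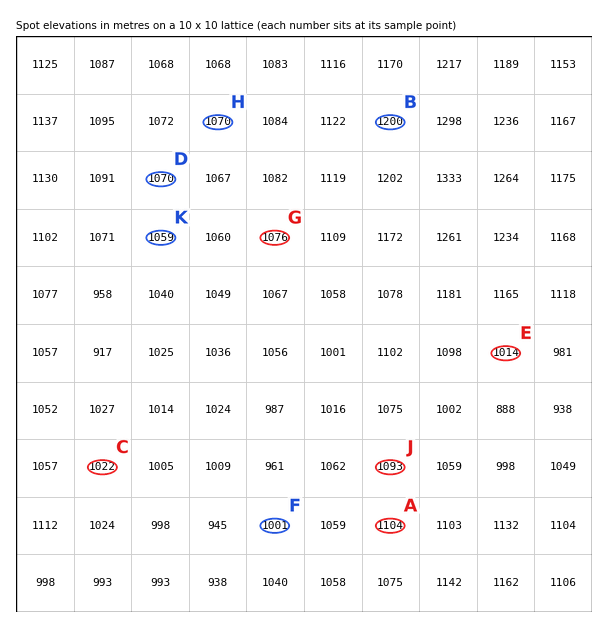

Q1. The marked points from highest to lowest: B A D C E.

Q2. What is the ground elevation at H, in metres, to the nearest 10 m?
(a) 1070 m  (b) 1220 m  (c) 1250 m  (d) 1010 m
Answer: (a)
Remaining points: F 1000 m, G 1080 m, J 1090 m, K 1060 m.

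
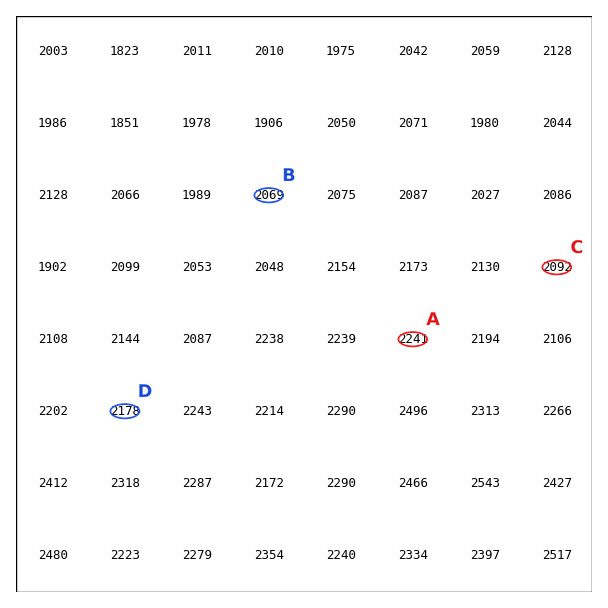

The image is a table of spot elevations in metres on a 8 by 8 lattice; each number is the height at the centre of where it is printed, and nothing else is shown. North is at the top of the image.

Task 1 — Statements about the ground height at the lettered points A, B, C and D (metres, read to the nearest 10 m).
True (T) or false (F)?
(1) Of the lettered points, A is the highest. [T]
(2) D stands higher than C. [T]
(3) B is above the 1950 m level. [T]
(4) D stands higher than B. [T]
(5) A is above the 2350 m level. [F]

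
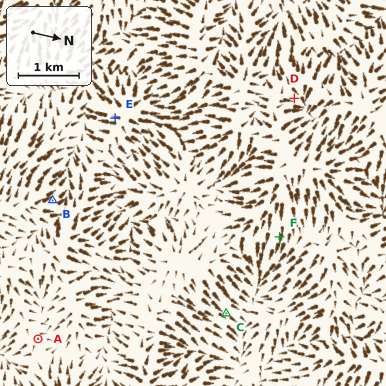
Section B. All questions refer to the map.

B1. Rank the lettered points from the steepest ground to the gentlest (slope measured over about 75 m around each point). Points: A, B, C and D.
B D C A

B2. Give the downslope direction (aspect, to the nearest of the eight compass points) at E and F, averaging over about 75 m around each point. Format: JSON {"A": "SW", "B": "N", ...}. {"E": "S", "F": "E"}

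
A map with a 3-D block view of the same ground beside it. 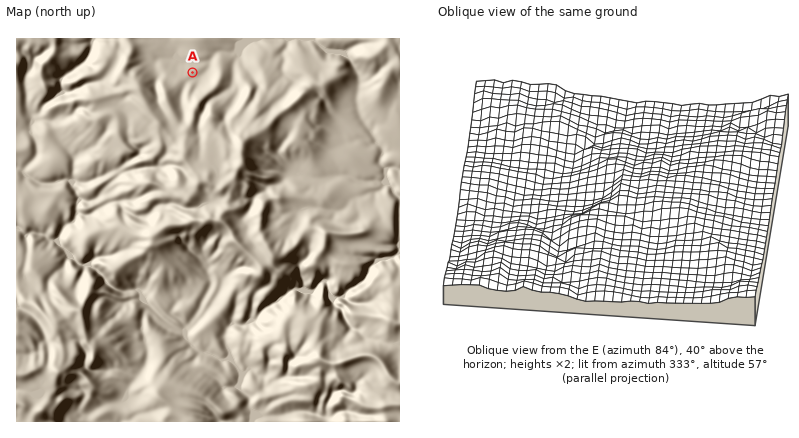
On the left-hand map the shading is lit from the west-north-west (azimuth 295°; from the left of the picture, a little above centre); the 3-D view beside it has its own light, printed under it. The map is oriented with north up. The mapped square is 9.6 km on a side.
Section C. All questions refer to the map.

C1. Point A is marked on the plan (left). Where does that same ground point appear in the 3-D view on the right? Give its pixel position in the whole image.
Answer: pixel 745 193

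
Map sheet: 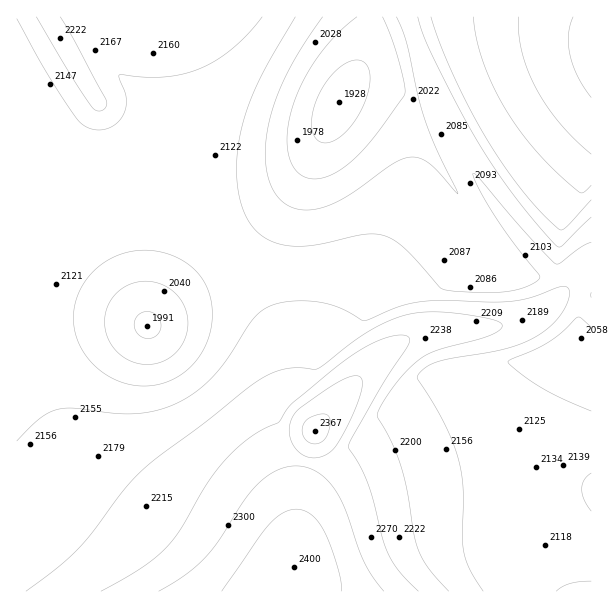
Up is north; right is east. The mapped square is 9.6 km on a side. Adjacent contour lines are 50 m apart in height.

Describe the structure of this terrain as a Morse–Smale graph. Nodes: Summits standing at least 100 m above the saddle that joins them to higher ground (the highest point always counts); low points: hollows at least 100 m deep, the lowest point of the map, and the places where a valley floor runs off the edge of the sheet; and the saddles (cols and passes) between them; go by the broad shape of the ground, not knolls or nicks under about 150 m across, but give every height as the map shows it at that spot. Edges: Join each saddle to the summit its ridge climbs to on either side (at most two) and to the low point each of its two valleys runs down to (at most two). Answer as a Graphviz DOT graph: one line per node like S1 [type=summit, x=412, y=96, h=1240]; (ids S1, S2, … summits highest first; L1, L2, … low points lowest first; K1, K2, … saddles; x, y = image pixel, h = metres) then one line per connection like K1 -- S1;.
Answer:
graph terrain {
  S1 [type=summit, x=294, y=567, h=2400];
  L1 [type=low, x=591, y=47, h=1833];
  L2 [type=low, x=339, y=104, h=1928];
  L3 [type=low, x=147, y=326, h=1991];
  K1 [type=saddle, x=306, y=461, h=2294];
  K2 [type=saddle, x=26, y=323, h=2125];
  K3 [type=saddle, x=222, y=251, h=2120];
  K4 [type=saddle, x=411, y=30, h=2060];
  K1 -- S1;
  K1 -- L1;
  K1 -- L3;
  K2 -- S1;
  K2 -- L1;
  K2 -- L3;
  K3 -- S1;
  K3 -- L2;
  K3 -- L3;
  K4 -- S1;
  K4 -- L1;
  K4 -- L2;
}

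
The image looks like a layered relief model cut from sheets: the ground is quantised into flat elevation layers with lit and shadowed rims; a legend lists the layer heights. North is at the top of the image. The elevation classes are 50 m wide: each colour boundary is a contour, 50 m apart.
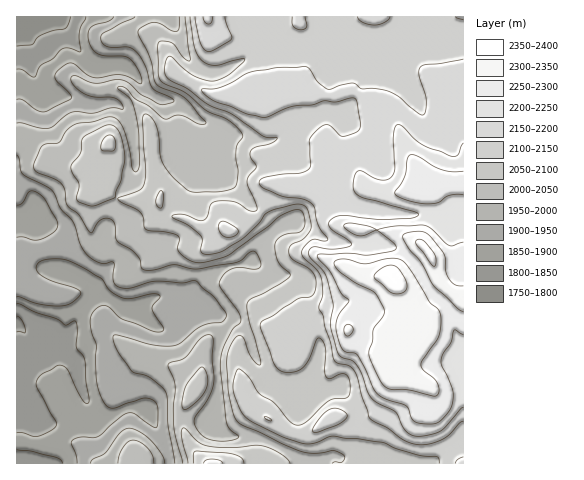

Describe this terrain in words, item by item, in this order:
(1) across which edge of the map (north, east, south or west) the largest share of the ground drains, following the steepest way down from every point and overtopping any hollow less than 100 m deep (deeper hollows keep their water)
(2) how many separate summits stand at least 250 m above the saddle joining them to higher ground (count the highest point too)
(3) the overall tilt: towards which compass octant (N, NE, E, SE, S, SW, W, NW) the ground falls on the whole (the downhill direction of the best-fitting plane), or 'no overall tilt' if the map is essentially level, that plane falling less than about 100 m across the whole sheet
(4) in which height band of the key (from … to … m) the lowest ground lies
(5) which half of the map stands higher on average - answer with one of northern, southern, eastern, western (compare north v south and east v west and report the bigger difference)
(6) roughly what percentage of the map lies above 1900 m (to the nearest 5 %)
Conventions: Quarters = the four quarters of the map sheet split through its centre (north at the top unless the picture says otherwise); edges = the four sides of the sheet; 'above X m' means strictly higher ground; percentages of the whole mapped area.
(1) Most of the ground drains across the western edge.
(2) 1 summit rises at least 250 m above its surroundings.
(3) On the whole the ground falls towards the west.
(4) Between 1750 and 1800 m: that is the band holding the lowest ground.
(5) The eastern half stands higher on average than the western half.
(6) Roughly 90 % of the ground is higher than 1900 m.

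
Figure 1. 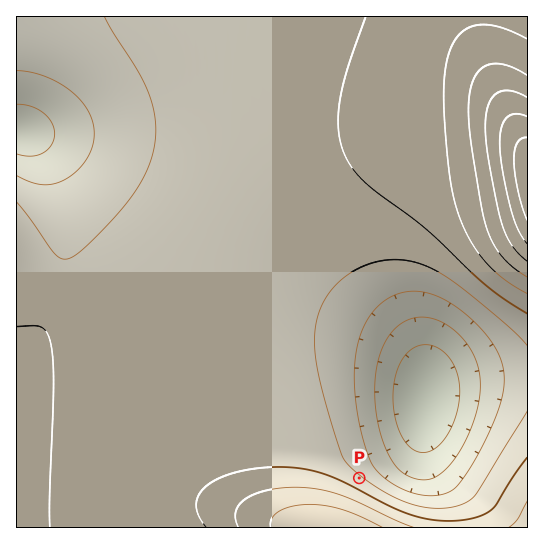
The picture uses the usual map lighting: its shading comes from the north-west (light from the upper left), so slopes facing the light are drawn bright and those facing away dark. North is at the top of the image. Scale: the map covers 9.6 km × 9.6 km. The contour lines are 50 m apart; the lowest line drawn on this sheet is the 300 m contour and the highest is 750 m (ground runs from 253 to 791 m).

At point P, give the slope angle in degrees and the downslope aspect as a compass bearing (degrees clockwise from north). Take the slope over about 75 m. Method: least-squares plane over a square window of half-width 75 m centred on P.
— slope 11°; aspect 36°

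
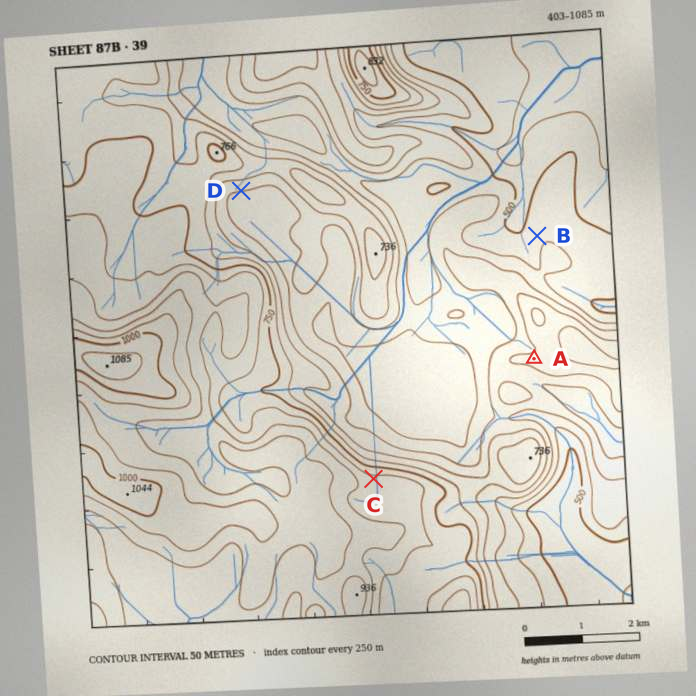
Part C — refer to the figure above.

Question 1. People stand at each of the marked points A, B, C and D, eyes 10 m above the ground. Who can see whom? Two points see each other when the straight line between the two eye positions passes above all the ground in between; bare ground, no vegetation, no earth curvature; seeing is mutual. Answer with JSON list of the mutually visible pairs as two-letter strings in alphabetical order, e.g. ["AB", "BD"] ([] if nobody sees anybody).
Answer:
["AC", "CD"]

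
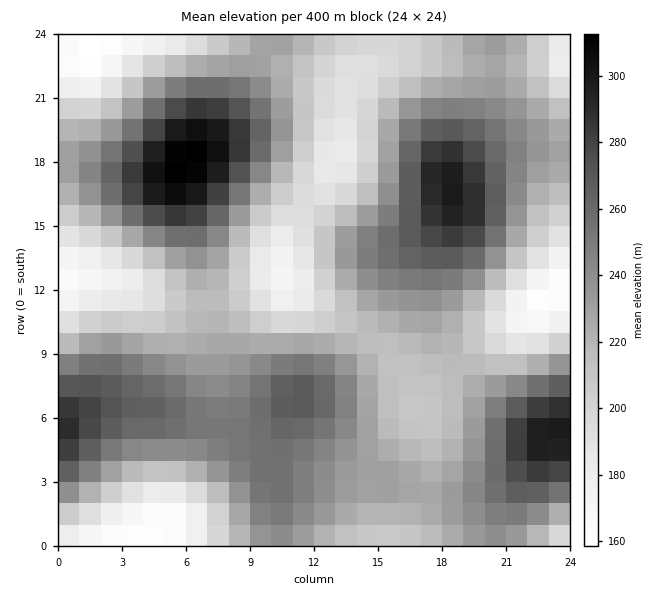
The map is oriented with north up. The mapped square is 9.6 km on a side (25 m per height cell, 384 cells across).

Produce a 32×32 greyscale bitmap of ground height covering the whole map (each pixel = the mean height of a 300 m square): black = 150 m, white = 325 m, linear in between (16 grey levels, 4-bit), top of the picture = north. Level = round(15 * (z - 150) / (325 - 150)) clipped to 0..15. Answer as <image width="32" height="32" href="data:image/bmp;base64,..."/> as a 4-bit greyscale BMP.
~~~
<image width="32" height="32" href="data:image/bmp;base64,Qk12AgAAAAAAAHYAAAAoAAAAIAAAACAAAAABAAQAAAAAAAACAAATCwAAEwsAABAAAAAAAAAAAAAAABEREQAiIiIAMzMzAERERABVVVUAZmZmAHd3dwCIiIgAmZmZAKqqqgC7u7sAzMzMAN3d3QDu7u4A////ACIREREjVnh3ZlVVVmd4dlRDIhERI1eIiHZmZmZ3iIhlZUMiEjRniZiHdmZneImZh4dlQzNFeJmYh3d3d3iZqqmpdmVVZ4iZmId3d2Z3iru7uph3d3iJmZiId3ZmZ4q8zMupmZiJmZmZiHdmVWeKvN3LuqqZmZmZqpiHZVVmibzdy7qqqZmZmqqph2VVZnmrzLu6qpmIiJqqqYZlVWZ4mquqqpmYiIiZqph2ZVVmZ3iZiZmIh3d3iJmIdlVmZlVVZ2d4d2Znd3d3dmZWZmVUM0VFZlVWZmZVVVVWZmZlQyIjM0REVWZlQzRFVnd3dlMhEiIzM0VmVTIjRWd4iHdUIRESIiNFZmQyI0Z4iJmIdUIREiM0VndkMiNWiJmqqYdTIiM0VniIZTIjV4maq7qYZDI0VniaqXZDNFZ4mrvLuXVDVWeau7qXVDRFZ4q8zLqGVGaJrN3LqGVERFaJvNy6h2Vnmr3e3Ll2VDNFebzcuodmeJq97u3Kl1QzNXm83LqHd3eJvN7u26hkMzRpvMupiHdneJvN7dyoZTM0aKu7qYh3ZWeKvN3LqGVDNWiZqZiHdkRFeKu7uphlQzRXeIiId2UyNFeJqpmHZUM0VWd3d3ZUIRJFZ3iId2VENERVZndlQxERI0VWZndlVERERVZ3ZUIRERIjNFZ3dlVERFVmd3VD"/>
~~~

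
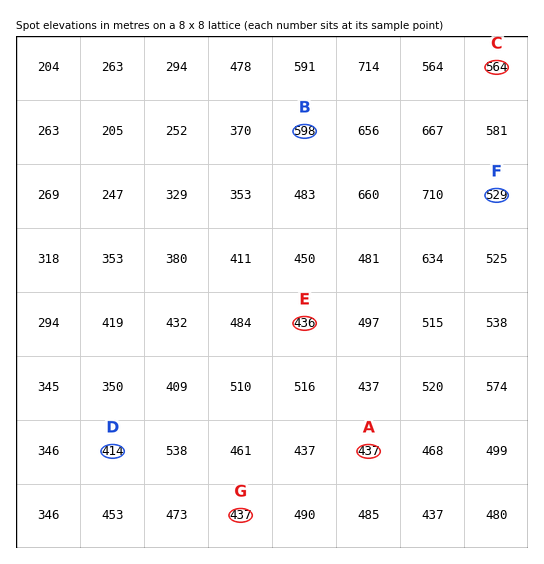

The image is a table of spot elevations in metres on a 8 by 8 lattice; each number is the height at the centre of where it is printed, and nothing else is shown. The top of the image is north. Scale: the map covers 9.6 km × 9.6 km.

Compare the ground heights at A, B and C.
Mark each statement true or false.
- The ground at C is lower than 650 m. true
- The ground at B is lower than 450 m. false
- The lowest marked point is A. true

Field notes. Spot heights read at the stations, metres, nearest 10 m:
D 410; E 440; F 530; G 440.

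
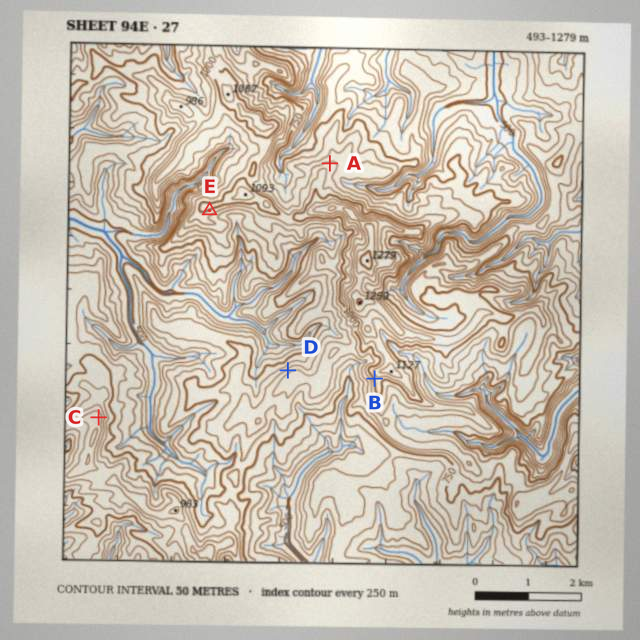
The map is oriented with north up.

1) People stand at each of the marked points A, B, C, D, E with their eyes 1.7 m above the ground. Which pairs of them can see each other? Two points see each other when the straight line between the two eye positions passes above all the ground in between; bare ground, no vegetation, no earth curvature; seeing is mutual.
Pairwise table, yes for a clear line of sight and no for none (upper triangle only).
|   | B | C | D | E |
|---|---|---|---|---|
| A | no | no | no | no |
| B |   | yes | no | yes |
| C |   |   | yes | yes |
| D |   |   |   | yes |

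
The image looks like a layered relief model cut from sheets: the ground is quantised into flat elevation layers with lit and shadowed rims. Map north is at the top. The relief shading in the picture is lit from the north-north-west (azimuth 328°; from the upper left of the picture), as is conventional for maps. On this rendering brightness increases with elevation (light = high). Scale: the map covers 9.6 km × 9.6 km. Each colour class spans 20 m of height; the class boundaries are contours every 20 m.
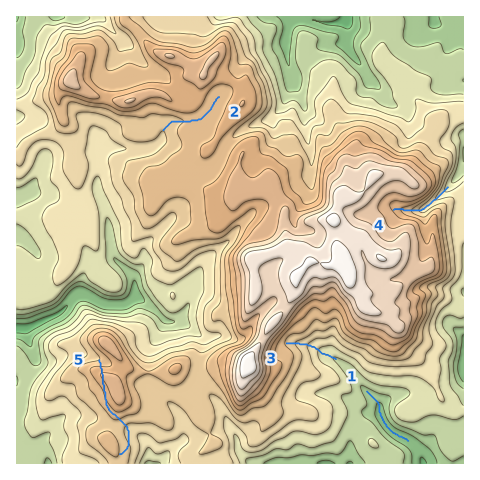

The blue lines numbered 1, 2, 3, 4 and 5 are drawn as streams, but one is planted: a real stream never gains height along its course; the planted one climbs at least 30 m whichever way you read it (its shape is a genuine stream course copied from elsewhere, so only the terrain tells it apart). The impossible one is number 5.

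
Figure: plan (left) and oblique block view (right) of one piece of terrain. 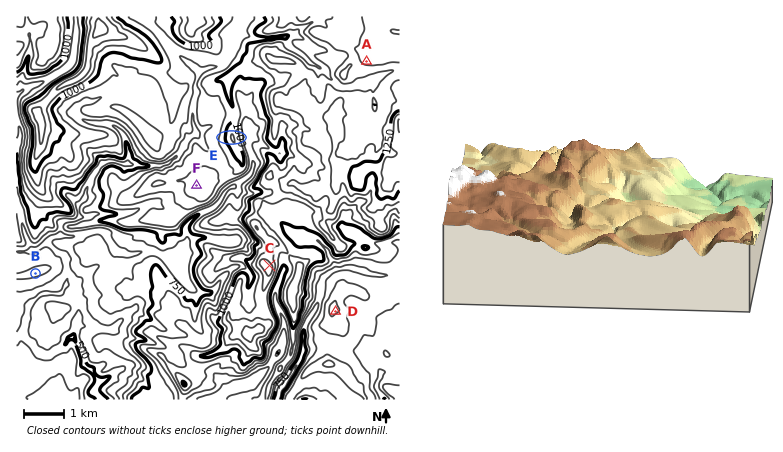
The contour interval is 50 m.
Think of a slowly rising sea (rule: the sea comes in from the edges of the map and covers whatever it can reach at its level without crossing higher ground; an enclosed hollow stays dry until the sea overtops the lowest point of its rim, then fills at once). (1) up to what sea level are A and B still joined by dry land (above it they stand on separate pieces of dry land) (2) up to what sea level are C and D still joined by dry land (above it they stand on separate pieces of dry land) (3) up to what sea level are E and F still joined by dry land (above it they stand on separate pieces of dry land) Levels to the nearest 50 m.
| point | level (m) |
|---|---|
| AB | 600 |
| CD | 850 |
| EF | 950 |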